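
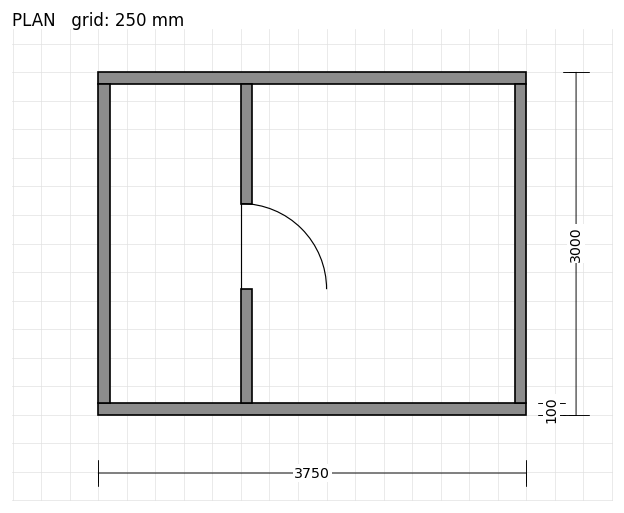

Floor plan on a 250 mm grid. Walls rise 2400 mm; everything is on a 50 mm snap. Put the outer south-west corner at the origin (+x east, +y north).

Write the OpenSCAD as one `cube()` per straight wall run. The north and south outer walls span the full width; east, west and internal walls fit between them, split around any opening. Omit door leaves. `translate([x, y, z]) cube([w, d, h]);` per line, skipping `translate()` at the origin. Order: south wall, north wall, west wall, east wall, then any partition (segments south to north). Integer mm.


cube([3750, 100, 2400]);
translate([0, 2900, 0]) cube([3750, 100, 2400]);
translate([0, 100, 0]) cube([100, 2800, 2400]);
translate([3650, 100, 0]) cube([100, 2800, 2400]);
translate([1250, 100, 0]) cube([100, 1000, 2400]);
translate([1250, 1850, 0]) cube([100, 1050, 2400]);


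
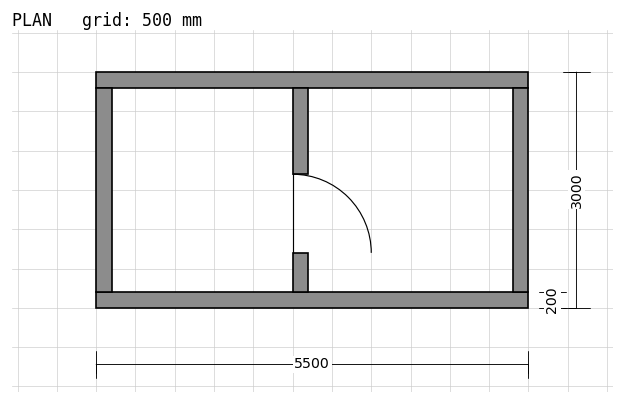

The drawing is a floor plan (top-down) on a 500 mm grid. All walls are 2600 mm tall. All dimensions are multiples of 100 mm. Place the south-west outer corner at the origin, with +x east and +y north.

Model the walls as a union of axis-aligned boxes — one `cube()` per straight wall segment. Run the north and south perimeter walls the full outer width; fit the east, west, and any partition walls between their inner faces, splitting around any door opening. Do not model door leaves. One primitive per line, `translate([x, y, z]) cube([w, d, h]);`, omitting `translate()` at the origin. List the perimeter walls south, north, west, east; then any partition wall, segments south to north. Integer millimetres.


cube([5500, 200, 2600]);
translate([0, 2800, 0]) cube([5500, 200, 2600]);
translate([0, 200, 0]) cube([200, 2600, 2600]);
translate([5300, 200, 0]) cube([200, 2600, 2600]);
translate([2500, 200, 0]) cube([200, 500, 2600]);
translate([2500, 1700, 0]) cube([200, 1100, 2600]);


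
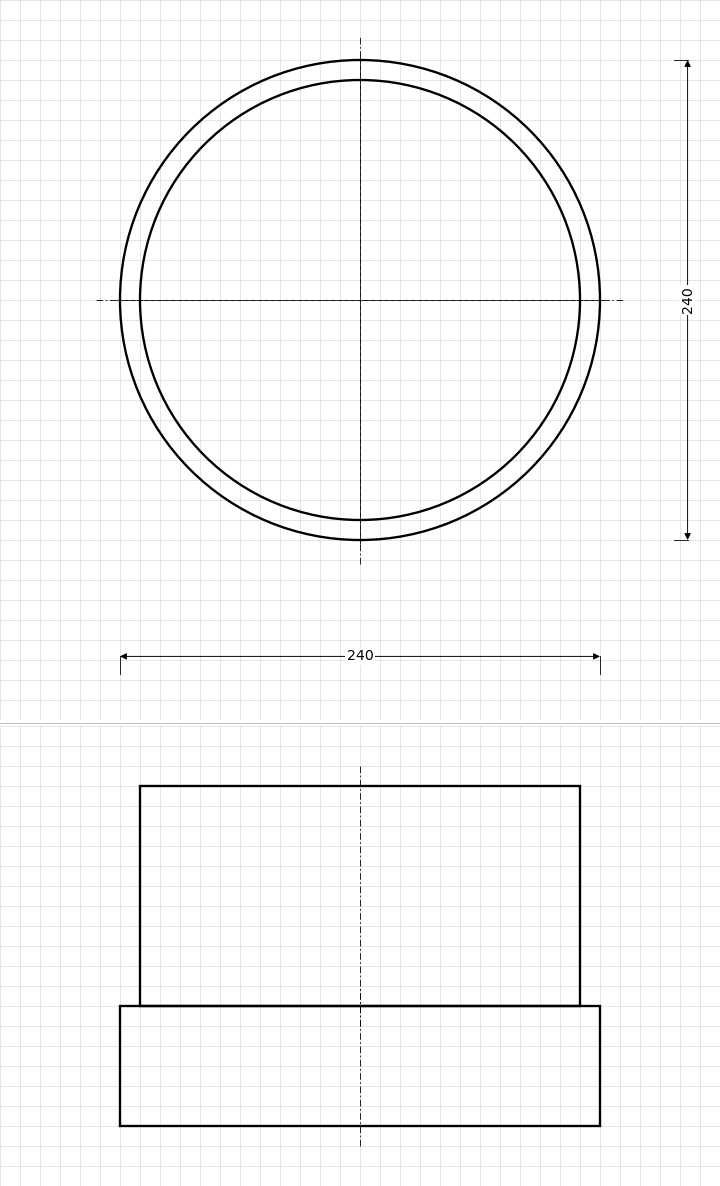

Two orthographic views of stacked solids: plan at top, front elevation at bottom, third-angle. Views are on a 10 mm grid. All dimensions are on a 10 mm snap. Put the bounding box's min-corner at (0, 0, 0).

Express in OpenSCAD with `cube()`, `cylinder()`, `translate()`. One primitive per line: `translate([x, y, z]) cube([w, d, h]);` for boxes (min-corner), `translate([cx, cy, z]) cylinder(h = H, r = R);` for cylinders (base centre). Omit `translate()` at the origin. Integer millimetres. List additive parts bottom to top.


translate([120, 120, 0]) cylinder(h = 60, r = 120);
translate([120, 120, 60]) cylinder(h = 110, r = 110);


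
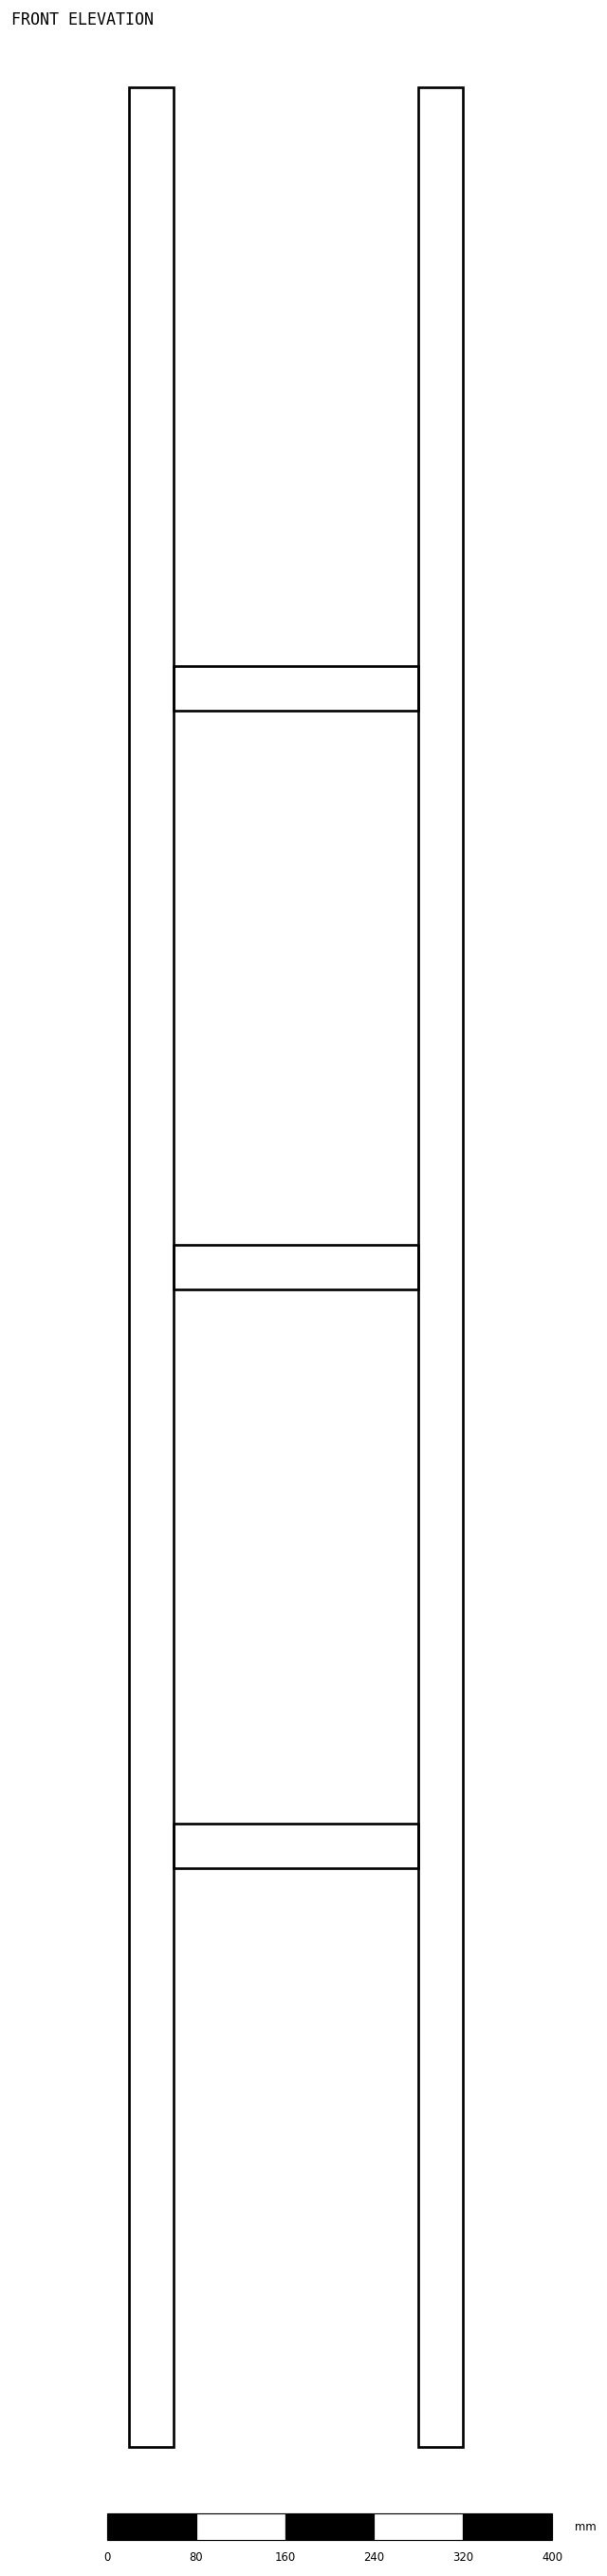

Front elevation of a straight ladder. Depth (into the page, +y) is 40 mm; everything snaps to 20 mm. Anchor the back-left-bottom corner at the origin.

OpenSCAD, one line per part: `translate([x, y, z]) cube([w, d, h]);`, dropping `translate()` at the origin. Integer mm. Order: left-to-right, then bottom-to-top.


cube([40, 40, 2120]);
translate([40, 0, 520]) cube([220, 40, 40]);
translate([40, 0, 1040]) cube([220, 40, 40]);
translate([40, 0, 1560]) cube([220, 40, 40]);
translate([260, 0, 0]) cube([40, 40, 2120]);


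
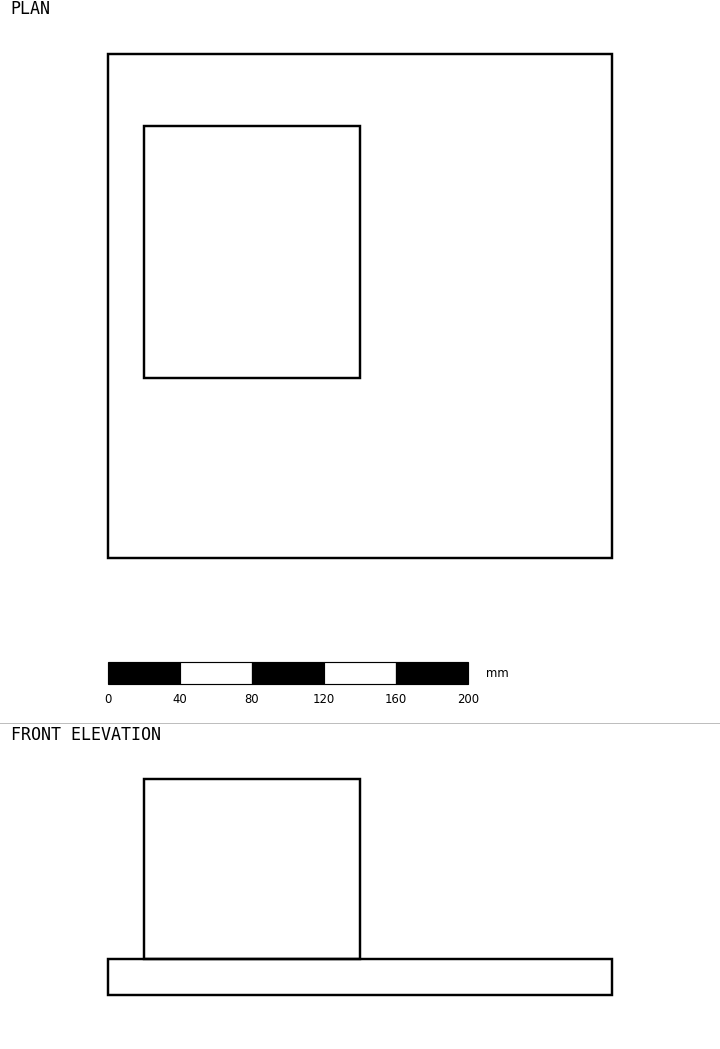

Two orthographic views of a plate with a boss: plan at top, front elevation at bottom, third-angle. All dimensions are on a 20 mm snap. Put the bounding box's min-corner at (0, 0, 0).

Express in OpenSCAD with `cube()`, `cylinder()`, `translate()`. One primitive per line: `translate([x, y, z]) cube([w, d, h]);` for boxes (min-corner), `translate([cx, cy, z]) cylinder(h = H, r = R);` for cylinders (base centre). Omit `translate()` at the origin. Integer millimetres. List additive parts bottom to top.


cube([280, 280, 20]);
translate([20, 100, 20]) cube([120, 140, 100]);


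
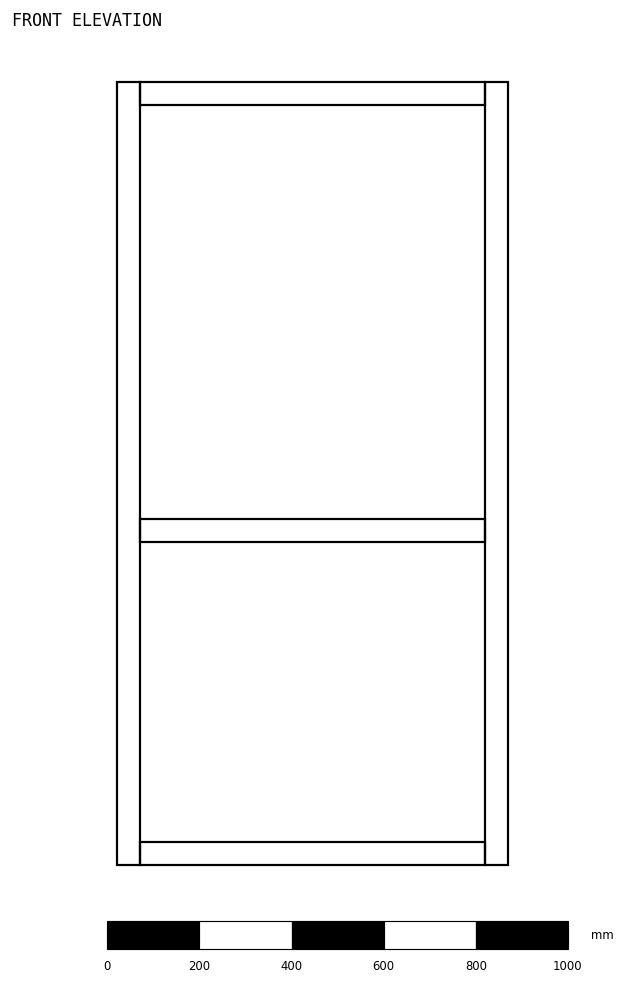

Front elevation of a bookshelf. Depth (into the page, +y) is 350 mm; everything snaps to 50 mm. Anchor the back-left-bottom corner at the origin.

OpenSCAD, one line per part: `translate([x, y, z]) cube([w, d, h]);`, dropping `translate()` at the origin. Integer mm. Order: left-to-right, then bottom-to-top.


cube([50, 350, 1700]);
translate([50, 0, 0]) cube([750, 350, 50]);
translate([50, 0, 700]) cube([750, 350, 50]);
translate([50, 0, 1650]) cube([750, 350, 50]);
translate([800, 0, 0]) cube([50, 350, 1700]);


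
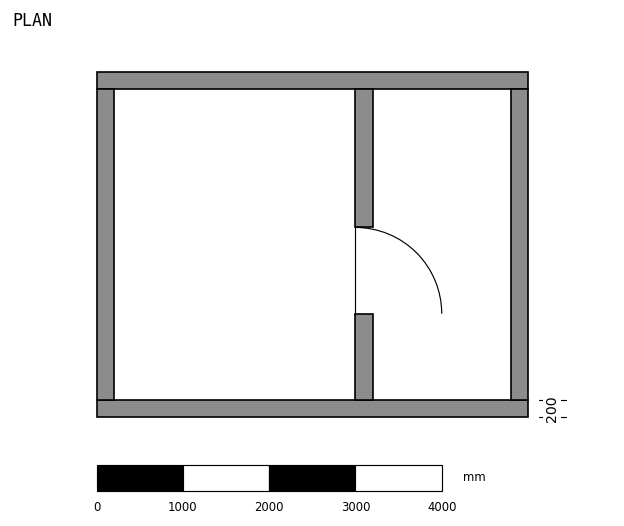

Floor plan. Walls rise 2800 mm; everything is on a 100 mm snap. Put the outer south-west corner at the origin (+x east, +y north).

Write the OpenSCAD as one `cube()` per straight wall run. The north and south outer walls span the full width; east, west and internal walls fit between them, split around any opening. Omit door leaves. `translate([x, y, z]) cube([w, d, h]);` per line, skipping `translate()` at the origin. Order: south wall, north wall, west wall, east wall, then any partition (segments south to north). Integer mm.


cube([5000, 200, 2800]);
translate([0, 3800, 0]) cube([5000, 200, 2800]);
translate([0, 200, 0]) cube([200, 3600, 2800]);
translate([4800, 200, 0]) cube([200, 3600, 2800]);
translate([3000, 200, 0]) cube([200, 1000, 2800]);
translate([3000, 2200, 0]) cube([200, 1600, 2800]);


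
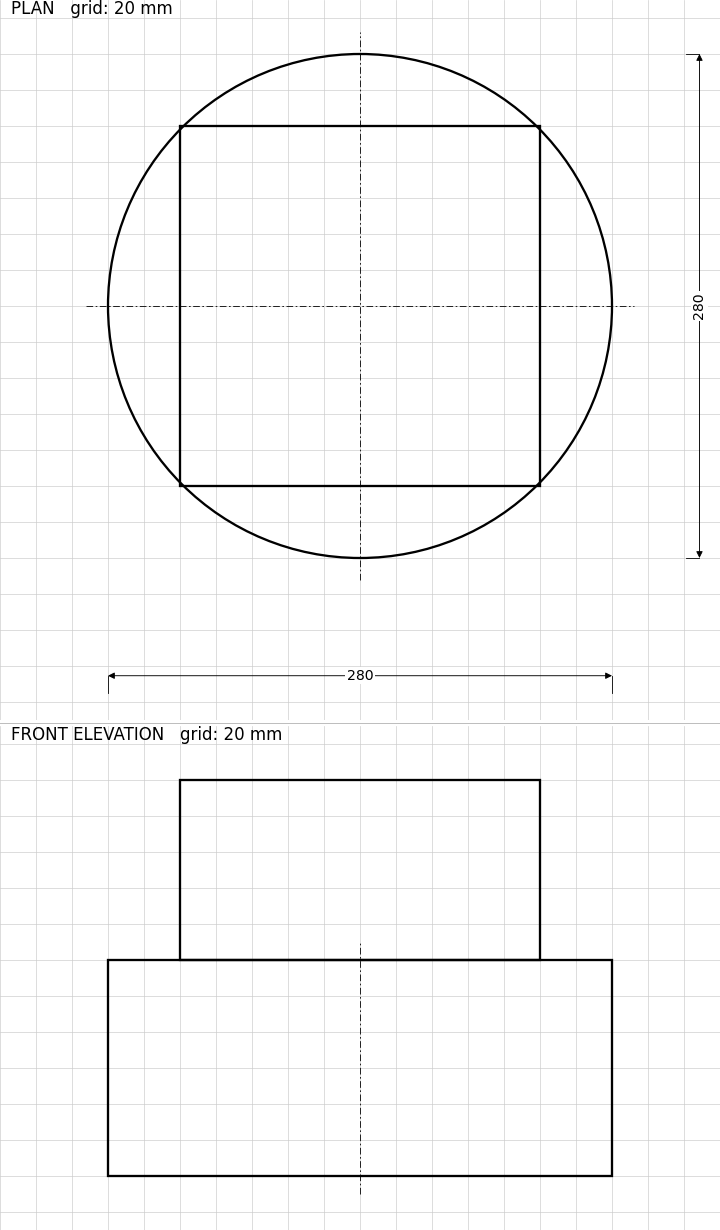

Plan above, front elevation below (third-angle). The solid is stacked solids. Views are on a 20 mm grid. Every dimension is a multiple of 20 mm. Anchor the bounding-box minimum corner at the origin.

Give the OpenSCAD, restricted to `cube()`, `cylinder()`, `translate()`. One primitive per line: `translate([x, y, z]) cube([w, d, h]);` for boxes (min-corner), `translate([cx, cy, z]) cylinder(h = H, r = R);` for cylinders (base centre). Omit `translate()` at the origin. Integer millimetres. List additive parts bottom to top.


translate([140, 140, 0]) cylinder(h = 120, r = 140);
translate([40, 40, 120]) cube([200, 200, 100]);


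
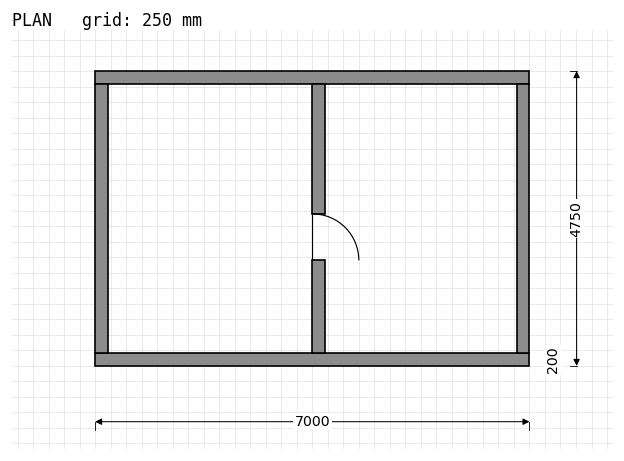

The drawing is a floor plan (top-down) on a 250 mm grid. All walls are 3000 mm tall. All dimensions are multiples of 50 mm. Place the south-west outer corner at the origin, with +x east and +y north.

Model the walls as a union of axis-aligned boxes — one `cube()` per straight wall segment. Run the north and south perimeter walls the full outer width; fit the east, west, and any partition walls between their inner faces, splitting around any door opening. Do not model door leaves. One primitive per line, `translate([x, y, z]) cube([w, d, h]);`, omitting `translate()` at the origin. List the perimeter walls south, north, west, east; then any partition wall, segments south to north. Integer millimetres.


cube([7000, 200, 3000]);
translate([0, 4550, 0]) cube([7000, 200, 3000]);
translate([0, 200, 0]) cube([200, 4350, 3000]);
translate([6800, 200, 0]) cube([200, 4350, 3000]);
translate([3500, 200, 0]) cube([200, 1500, 3000]);
translate([3500, 2450, 0]) cube([200, 2100, 3000]);


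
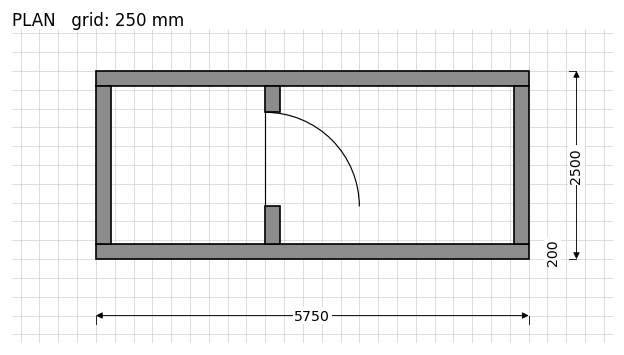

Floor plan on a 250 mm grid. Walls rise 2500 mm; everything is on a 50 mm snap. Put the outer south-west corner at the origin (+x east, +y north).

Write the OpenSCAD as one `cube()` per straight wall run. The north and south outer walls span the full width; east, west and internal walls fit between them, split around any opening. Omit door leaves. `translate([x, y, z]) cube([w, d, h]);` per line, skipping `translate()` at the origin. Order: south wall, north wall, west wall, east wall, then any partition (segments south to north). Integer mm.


cube([5750, 200, 2500]);
translate([0, 2300, 0]) cube([5750, 200, 2500]);
translate([0, 200, 0]) cube([200, 2100, 2500]);
translate([5550, 200, 0]) cube([200, 2100, 2500]);
translate([2250, 200, 0]) cube([200, 500, 2500]);
translate([2250, 1950, 0]) cube([200, 350, 2500]);


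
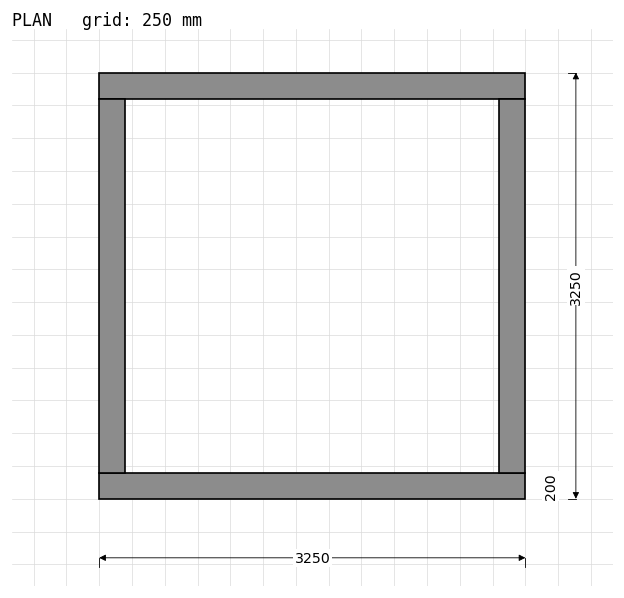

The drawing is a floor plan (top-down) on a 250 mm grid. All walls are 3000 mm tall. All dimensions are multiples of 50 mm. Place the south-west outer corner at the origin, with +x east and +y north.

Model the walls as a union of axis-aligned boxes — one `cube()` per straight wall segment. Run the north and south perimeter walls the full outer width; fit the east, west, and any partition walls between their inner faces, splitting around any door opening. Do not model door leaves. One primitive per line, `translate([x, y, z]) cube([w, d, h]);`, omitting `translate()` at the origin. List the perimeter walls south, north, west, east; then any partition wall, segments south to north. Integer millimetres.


cube([3250, 200, 3000]);
translate([0, 3050, 0]) cube([3250, 200, 3000]);
translate([0, 200, 0]) cube([200, 2850, 3000]);
translate([3050, 200, 0]) cube([200, 2850, 3000]);


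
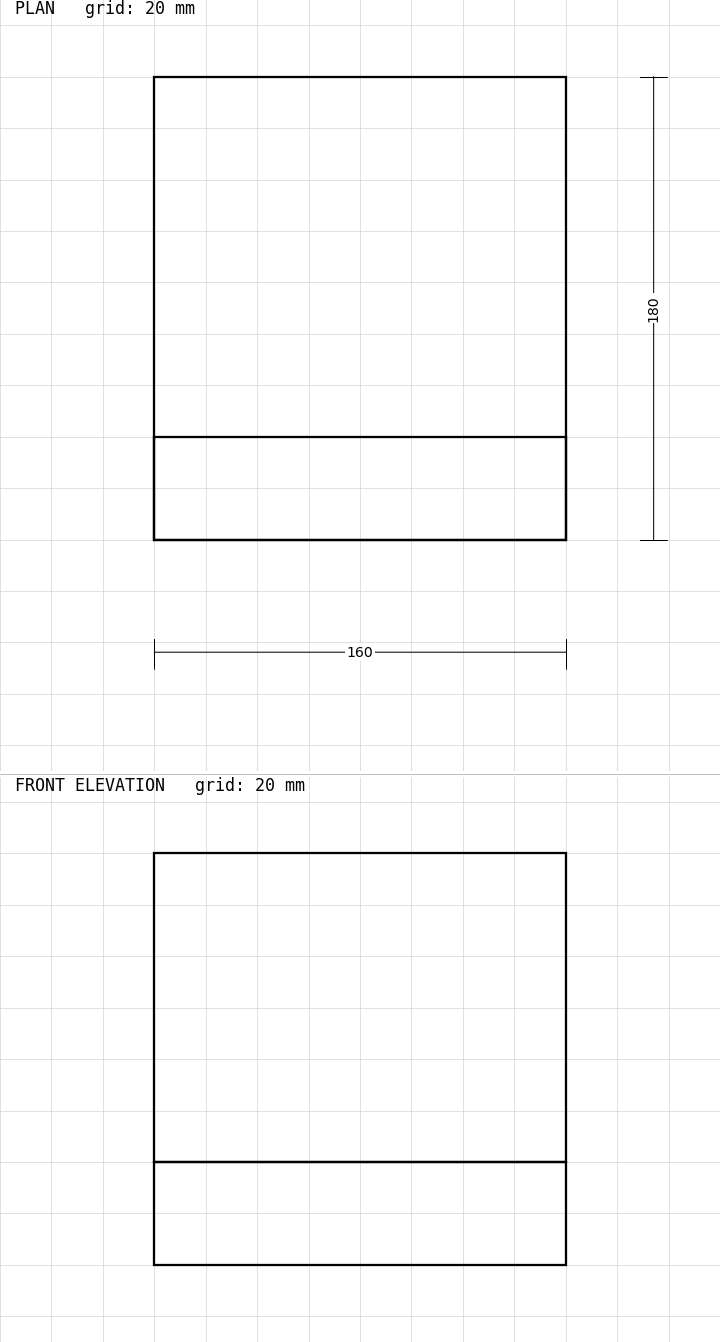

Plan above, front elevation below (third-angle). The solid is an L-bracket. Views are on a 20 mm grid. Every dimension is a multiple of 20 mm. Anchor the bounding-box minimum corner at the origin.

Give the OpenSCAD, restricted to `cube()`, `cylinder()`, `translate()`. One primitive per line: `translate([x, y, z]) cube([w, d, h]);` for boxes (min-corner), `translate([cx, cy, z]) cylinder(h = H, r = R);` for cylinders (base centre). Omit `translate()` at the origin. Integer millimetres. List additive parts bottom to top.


cube([160, 180, 40]);
translate([0, 0, 40]) cube([160, 40, 120]);


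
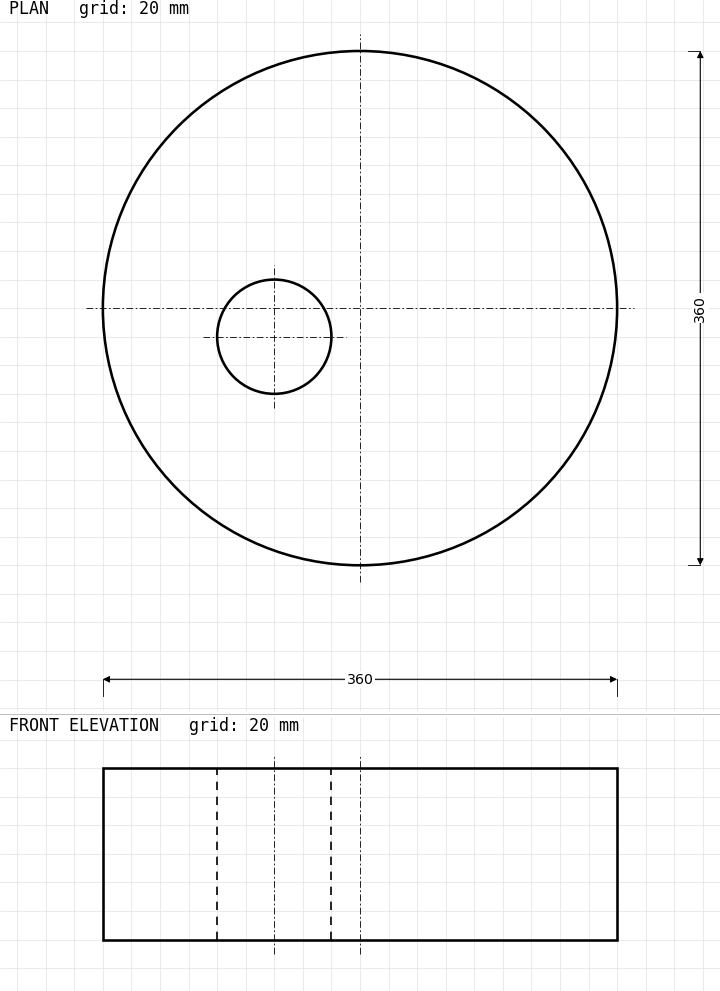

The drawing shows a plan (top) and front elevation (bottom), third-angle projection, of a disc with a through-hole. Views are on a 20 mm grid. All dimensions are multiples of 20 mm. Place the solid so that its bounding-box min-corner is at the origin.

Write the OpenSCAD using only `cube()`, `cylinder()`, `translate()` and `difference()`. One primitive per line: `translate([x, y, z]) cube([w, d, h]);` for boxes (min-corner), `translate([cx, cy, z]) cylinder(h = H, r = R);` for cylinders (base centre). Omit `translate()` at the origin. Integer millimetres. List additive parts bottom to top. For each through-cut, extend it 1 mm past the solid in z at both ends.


difference() {
  translate([180, 180, 0]) cylinder(h = 120, r = 180);
  translate([120, 160, -1]) cylinder(h = 122, r = 40);
}


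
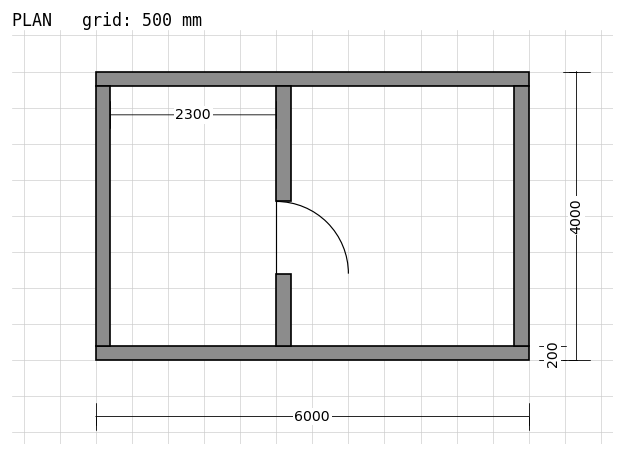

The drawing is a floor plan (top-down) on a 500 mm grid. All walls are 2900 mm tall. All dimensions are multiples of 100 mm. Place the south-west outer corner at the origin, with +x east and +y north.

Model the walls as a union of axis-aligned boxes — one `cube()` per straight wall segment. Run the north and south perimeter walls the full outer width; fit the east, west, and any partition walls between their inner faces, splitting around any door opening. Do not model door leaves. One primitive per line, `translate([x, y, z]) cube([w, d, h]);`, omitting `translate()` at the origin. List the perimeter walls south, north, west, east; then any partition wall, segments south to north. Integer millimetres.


cube([6000, 200, 2900]);
translate([0, 3800, 0]) cube([6000, 200, 2900]);
translate([0, 200, 0]) cube([200, 3600, 2900]);
translate([5800, 200, 0]) cube([200, 3600, 2900]);
translate([2500, 200, 0]) cube([200, 1000, 2900]);
translate([2500, 2200, 0]) cube([200, 1600, 2900]);


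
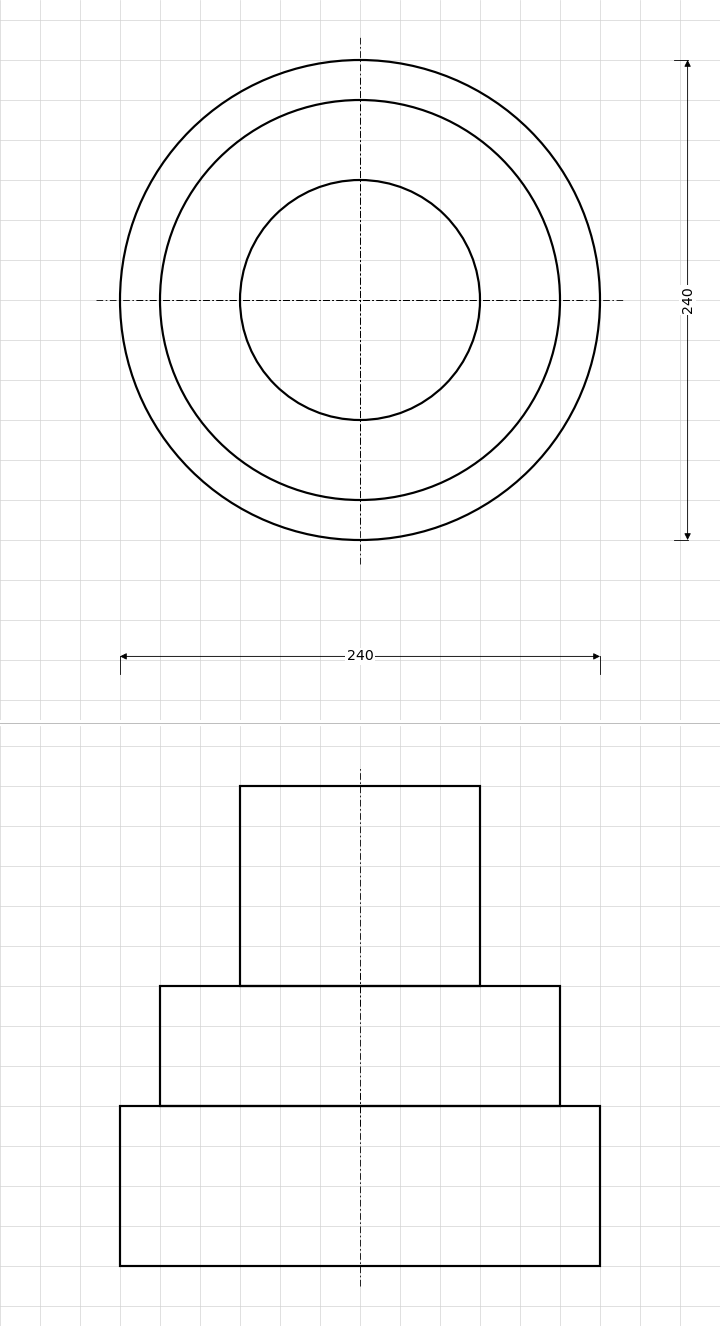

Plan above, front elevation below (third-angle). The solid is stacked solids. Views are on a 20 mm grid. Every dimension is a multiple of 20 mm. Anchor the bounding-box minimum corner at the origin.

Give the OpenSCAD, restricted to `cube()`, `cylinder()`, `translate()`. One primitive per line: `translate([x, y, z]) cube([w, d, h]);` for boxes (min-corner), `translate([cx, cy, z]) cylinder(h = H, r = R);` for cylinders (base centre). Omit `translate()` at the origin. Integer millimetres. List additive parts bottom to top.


translate([120, 120, 0]) cylinder(h = 80, r = 120);
translate([120, 120, 80]) cylinder(h = 60, r = 100);
translate([120, 120, 140]) cylinder(h = 100, r = 60);


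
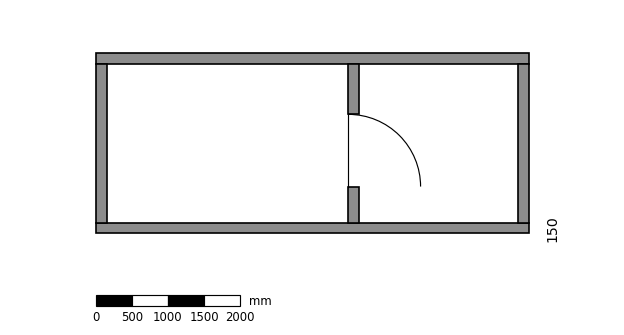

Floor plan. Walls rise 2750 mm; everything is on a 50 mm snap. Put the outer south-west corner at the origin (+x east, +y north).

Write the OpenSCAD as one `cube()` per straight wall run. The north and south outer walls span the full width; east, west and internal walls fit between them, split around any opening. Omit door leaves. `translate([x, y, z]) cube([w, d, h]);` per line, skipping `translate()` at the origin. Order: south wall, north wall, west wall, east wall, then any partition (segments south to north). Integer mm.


cube([6000, 150, 2750]);
translate([0, 2350, 0]) cube([6000, 150, 2750]);
translate([0, 150, 0]) cube([150, 2200, 2750]);
translate([5850, 150, 0]) cube([150, 2200, 2750]);
translate([3500, 150, 0]) cube([150, 500, 2750]);
translate([3500, 1650, 0]) cube([150, 700, 2750]);


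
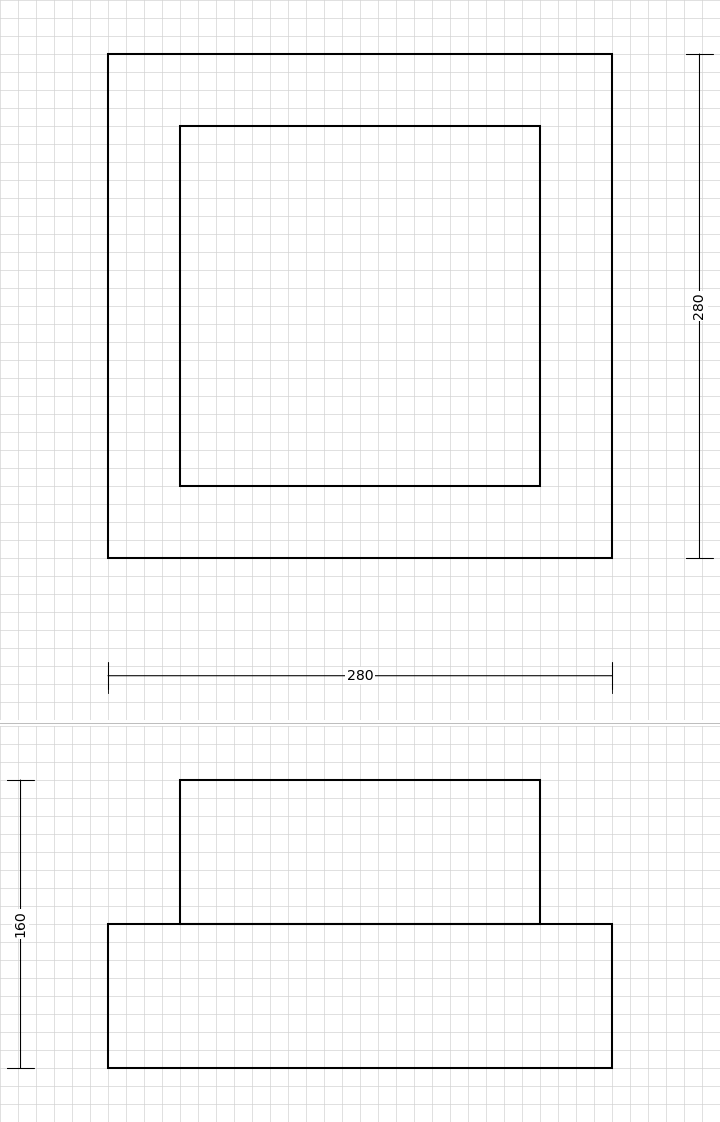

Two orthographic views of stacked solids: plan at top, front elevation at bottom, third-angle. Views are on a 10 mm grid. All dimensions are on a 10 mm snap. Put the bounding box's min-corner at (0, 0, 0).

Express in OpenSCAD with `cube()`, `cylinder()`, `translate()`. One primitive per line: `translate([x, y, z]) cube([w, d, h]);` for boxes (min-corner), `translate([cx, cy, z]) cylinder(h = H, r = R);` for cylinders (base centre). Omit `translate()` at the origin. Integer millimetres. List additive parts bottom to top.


cube([280, 280, 80]);
translate([40, 40, 80]) cube([200, 200, 80]);


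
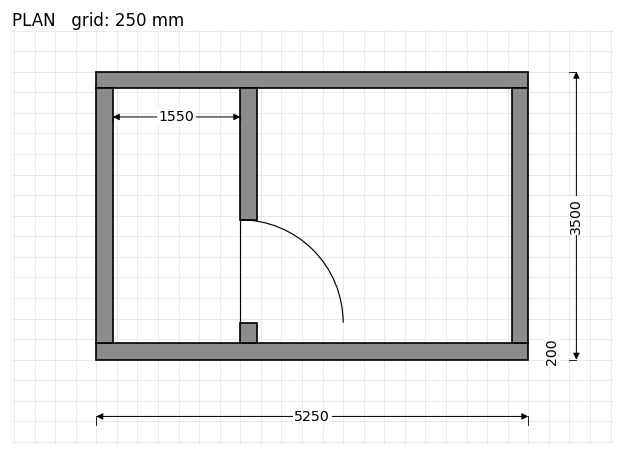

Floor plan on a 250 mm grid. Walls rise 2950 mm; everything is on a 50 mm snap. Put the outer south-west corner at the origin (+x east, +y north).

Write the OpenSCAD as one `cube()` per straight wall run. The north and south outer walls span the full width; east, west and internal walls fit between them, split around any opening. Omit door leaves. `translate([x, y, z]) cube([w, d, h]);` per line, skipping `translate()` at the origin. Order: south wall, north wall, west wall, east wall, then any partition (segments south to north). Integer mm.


cube([5250, 200, 2950]);
translate([0, 3300, 0]) cube([5250, 200, 2950]);
translate([0, 200, 0]) cube([200, 3100, 2950]);
translate([5050, 200, 0]) cube([200, 3100, 2950]);
translate([1750, 200, 0]) cube([200, 250, 2950]);
translate([1750, 1700, 0]) cube([200, 1600, 2950]);


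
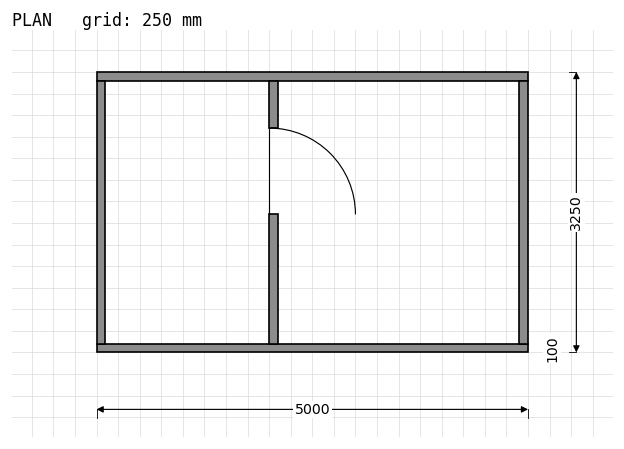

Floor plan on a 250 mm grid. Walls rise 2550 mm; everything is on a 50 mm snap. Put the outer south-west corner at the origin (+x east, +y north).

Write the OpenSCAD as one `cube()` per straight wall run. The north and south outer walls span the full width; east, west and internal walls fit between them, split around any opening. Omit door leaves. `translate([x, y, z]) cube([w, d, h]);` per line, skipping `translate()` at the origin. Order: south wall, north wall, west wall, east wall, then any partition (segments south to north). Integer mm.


cube([5000, 100, 2550]);
translate([0, 3150, 0]) cube([5000, 100, 2550]);
translate([0, 100, 0]) cube([100, 3050, 2550]);
translate([4900, 100, 0]) cube([100, 3050, 2550]);
translate([2000, 100, 0]) cube([100, 1500, 2550]);
translate([2000, 2600, 0]) cube([100, 550, 2550]);


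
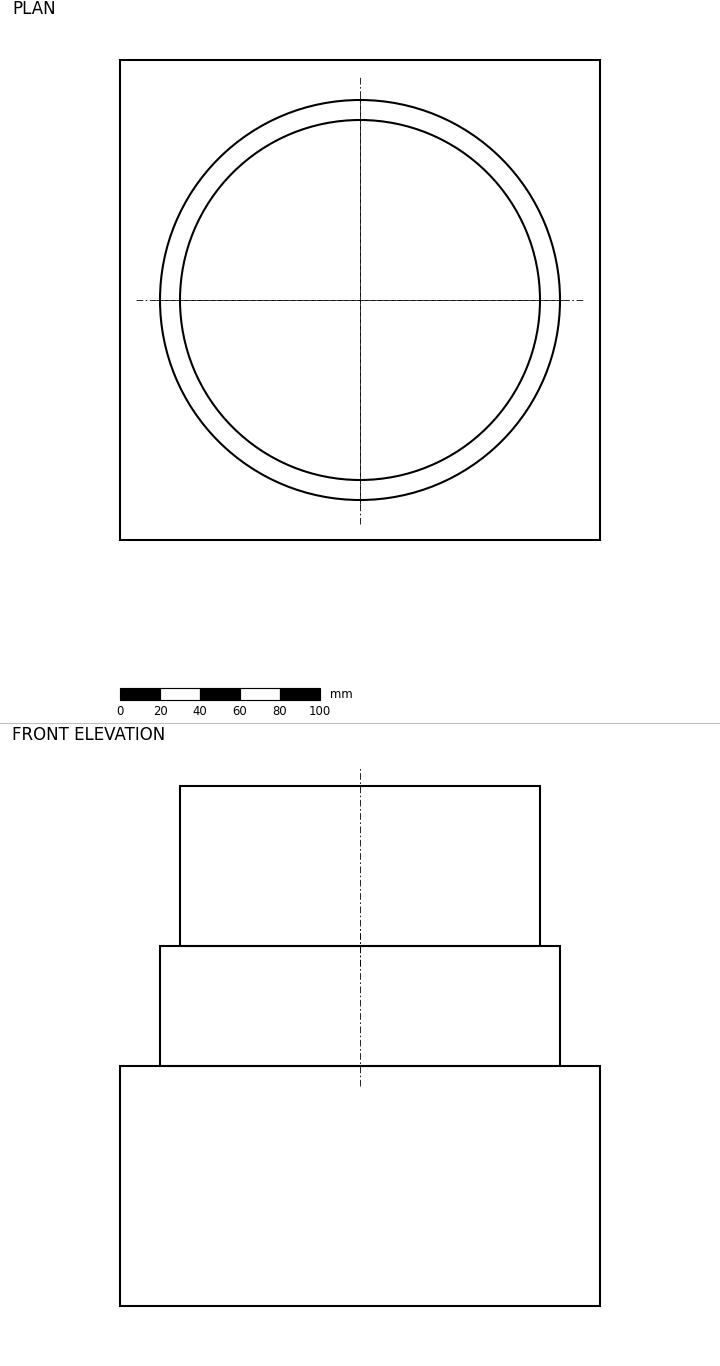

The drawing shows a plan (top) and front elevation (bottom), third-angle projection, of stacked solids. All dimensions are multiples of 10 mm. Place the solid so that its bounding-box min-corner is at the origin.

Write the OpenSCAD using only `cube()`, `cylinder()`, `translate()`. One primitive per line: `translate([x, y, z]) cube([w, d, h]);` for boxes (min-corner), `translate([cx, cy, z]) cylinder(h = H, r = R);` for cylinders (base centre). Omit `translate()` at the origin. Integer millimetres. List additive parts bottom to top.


cube([240, 240, 120]);
translate([120, 120, 120]) cylinder(h = 60, r = 100);
translate([120, 120, 180]) cylinder(h = 80, r = 90);


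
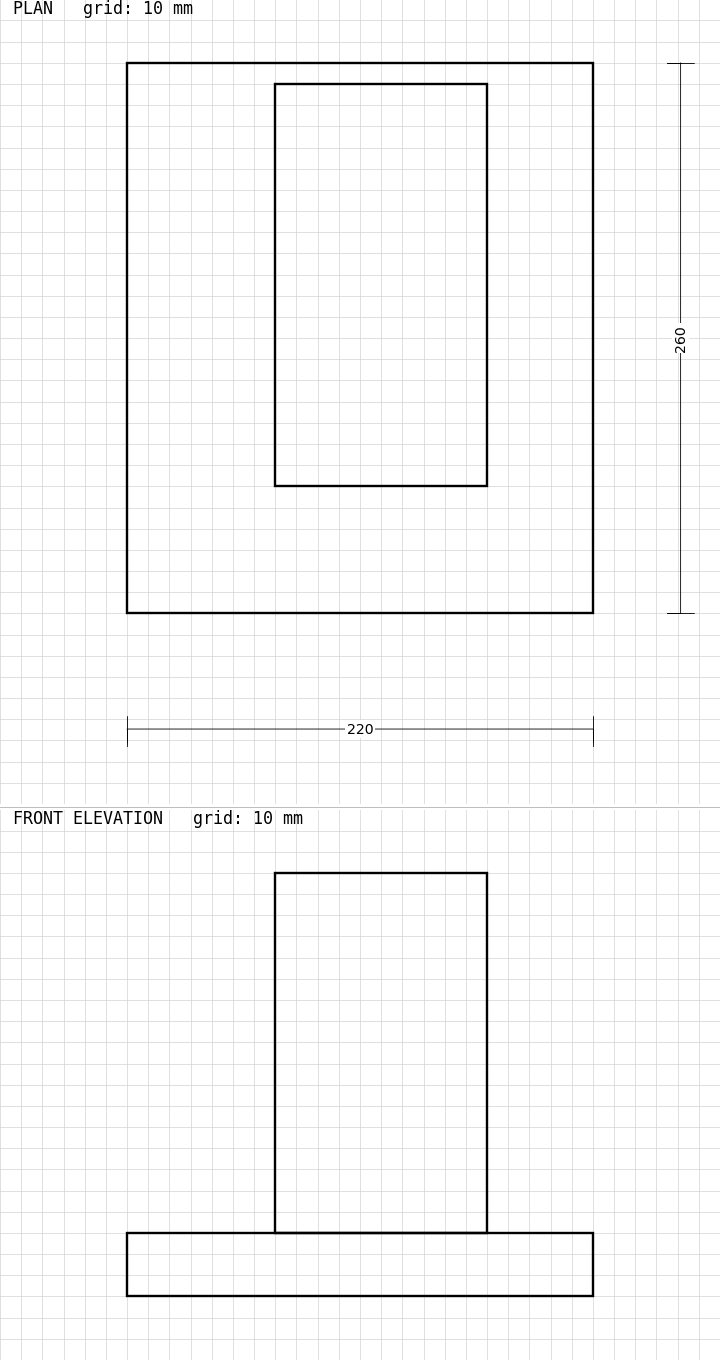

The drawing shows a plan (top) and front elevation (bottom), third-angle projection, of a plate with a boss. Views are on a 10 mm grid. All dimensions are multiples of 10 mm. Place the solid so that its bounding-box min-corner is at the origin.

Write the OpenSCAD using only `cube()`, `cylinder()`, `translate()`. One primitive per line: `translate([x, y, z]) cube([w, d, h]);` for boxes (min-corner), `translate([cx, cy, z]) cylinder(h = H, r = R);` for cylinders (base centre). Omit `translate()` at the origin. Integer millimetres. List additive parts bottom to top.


cube([220, 260, 30]);
translate([70, 60, 30]) cube([100, 190, 170]);


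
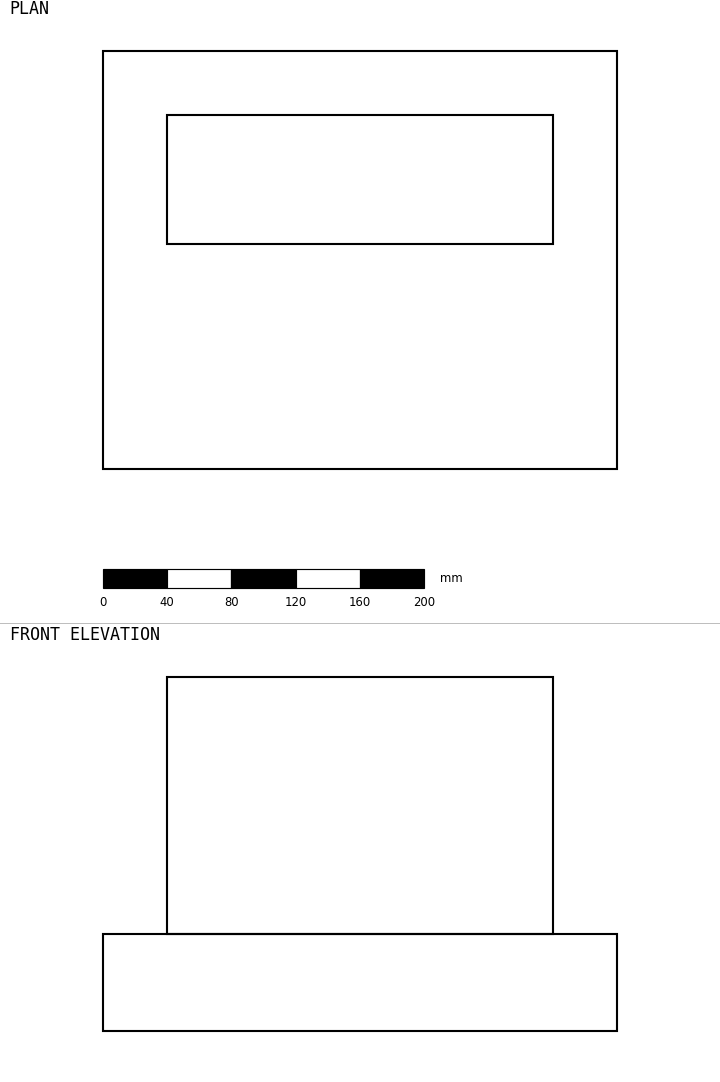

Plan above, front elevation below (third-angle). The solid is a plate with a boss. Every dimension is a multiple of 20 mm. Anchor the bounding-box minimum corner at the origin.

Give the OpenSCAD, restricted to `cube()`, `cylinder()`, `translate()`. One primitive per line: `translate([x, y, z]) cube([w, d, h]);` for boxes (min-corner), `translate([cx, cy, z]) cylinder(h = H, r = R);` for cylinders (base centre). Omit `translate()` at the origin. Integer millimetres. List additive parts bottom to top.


cube([320, 260, 60]);
translate([40, 140, 60]) cube([240, 80, 160]);


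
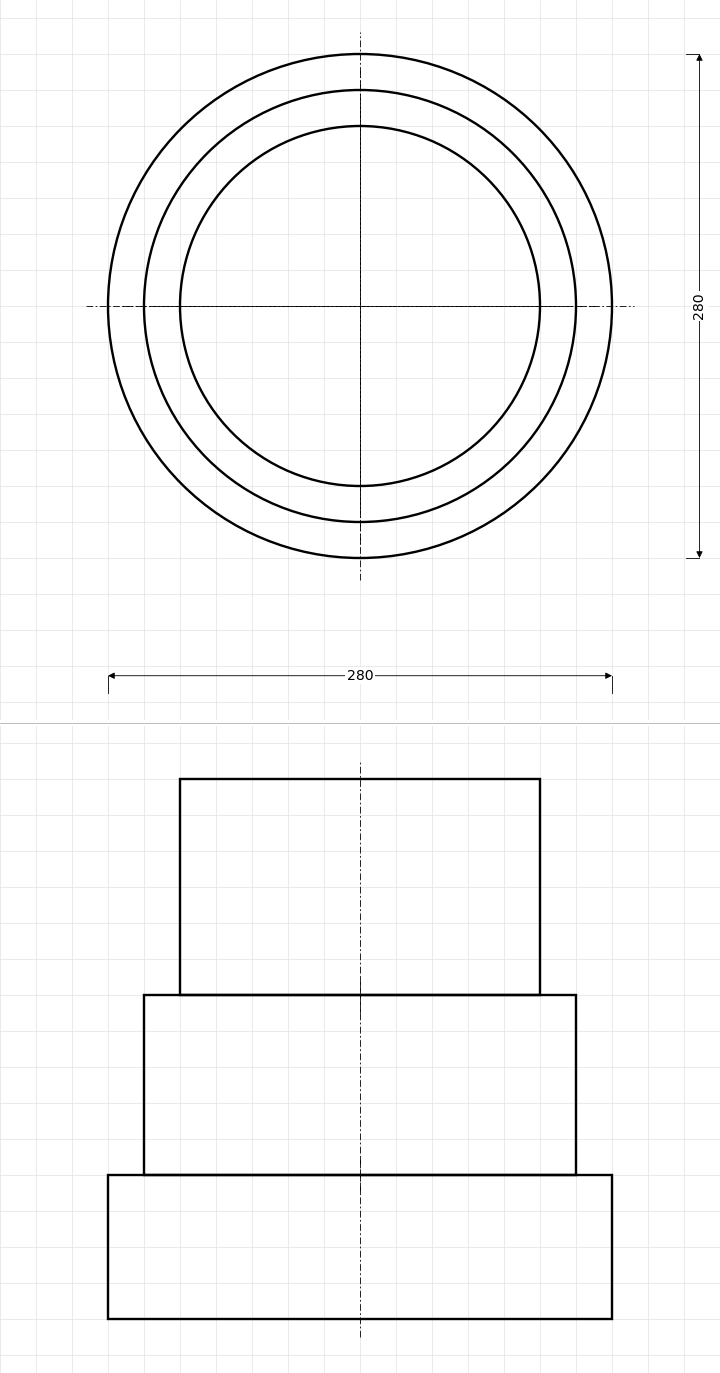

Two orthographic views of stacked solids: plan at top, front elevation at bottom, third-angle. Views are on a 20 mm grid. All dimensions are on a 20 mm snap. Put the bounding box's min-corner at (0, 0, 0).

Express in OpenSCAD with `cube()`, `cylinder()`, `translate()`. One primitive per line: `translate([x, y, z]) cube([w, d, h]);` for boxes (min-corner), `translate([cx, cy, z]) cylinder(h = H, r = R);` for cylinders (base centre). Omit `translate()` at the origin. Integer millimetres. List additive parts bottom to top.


translate([140, 140, 0]) cylinder(h = 80, r = 140);
translate([140, 140, 80]) cylinder(h = 100, r = 120);
translate([140, 140, 180]) cylinder(h = 120, r = 100);


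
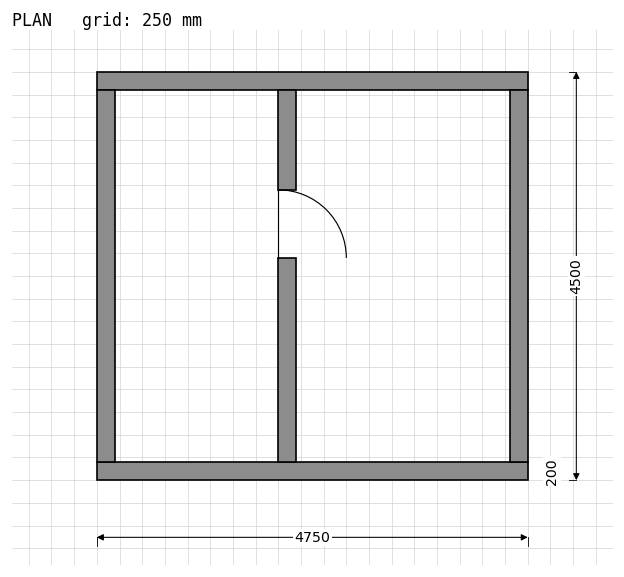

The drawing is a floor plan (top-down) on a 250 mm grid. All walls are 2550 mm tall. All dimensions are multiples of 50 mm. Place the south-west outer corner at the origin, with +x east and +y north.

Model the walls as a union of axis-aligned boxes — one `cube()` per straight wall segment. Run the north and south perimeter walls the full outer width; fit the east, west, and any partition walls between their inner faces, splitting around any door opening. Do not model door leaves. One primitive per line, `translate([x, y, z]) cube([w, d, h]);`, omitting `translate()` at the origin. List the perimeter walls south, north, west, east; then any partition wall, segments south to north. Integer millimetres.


cube([4750, 200, 2550]);
translate([0, 4300, 0]) cube([4750, 200, 2550]);
translate([0, 200, 0]) cube([200, 4100, 2550]);
translate([4550, 200, 0]) cube([200, 4100, 2550]);
translate([2000, 200, 0]) cube([200, 2250, 2550]);
translate([2000, 3200, 0]) cube([200, 1100, 2550]);


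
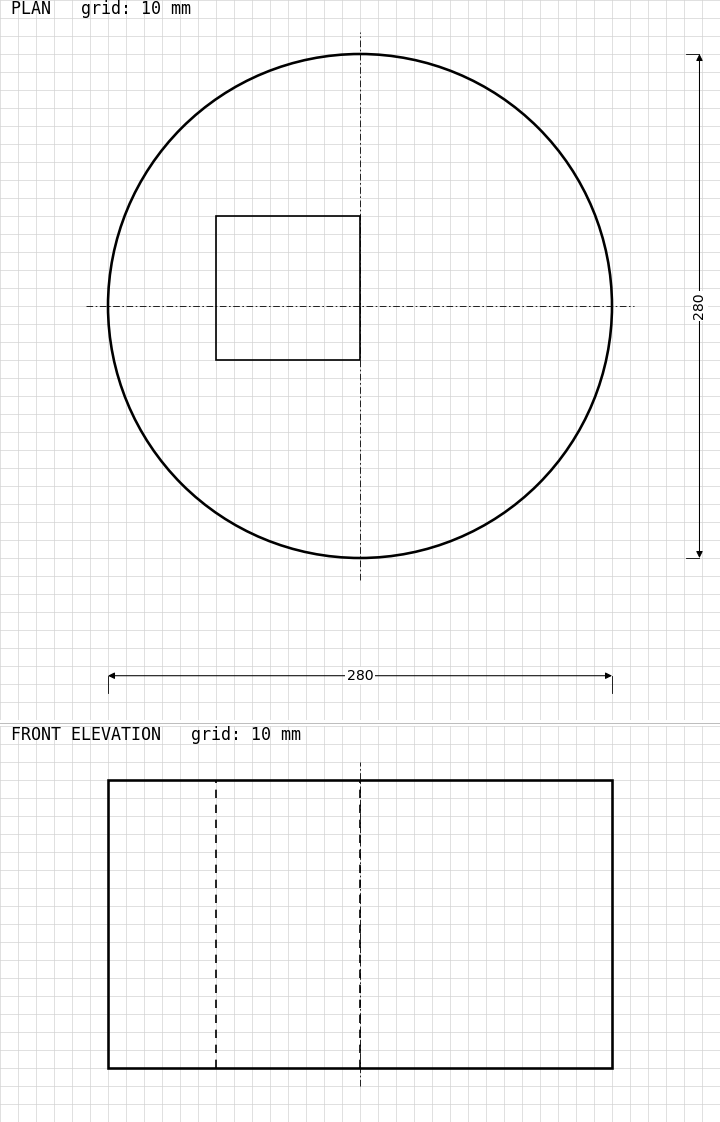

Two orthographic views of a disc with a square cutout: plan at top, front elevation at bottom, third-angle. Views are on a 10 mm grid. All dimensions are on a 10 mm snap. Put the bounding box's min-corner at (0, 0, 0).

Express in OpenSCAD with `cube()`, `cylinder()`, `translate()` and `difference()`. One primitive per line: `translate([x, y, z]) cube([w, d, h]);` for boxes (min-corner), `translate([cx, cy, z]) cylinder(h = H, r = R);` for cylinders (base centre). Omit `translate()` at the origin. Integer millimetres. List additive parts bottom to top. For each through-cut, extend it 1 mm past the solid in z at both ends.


difference() {
  translate([140, 140, 0]) cylinder(h = 160, r = 140);
  translate([60, 110, -1]) cube([80, 80, 162]);
}


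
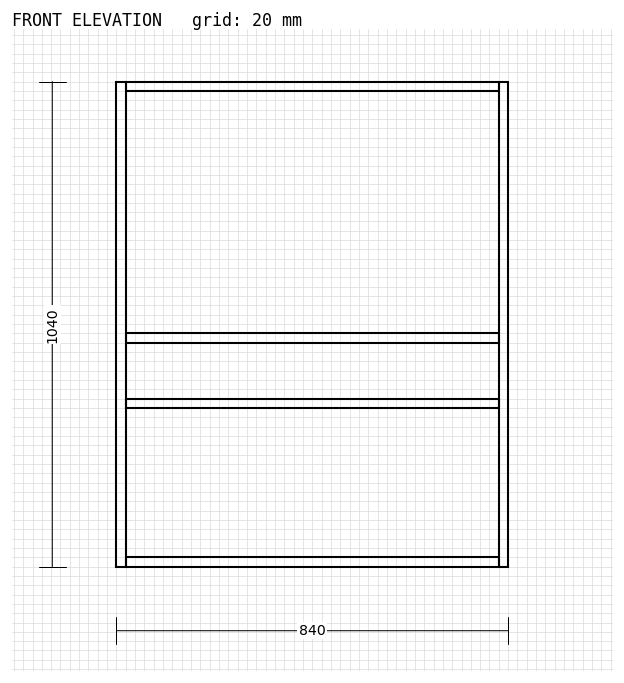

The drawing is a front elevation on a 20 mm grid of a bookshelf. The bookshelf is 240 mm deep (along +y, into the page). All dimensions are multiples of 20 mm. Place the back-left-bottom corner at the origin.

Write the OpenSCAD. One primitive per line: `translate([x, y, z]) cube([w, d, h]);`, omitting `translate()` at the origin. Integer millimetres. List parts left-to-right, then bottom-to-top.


cube([20, 240, 1040]);
translate([20, 0, 0]) cube([800, 240, 20]);
translate([20, 0, 340]) cube([800, 240, 20]);
translate([20, 0, 480]) cube([800, 240, 20]);
translate([20, 0, 1020]) cube([800, 240, 20]);
translate([820, 0, 0]) cube([20, 240, 1040]);


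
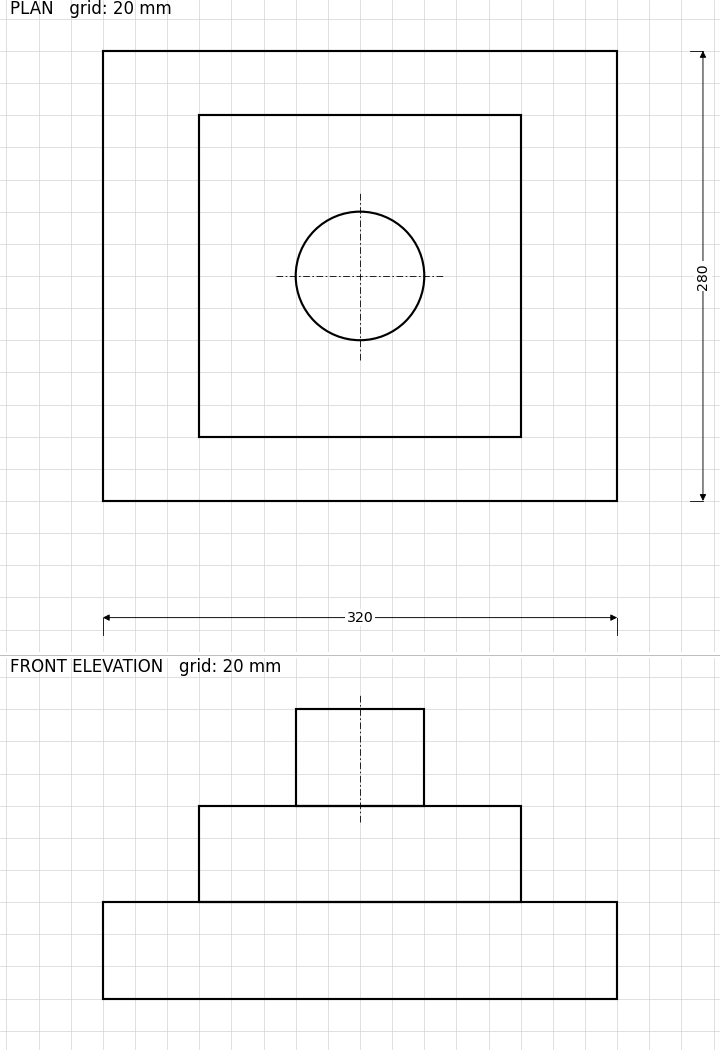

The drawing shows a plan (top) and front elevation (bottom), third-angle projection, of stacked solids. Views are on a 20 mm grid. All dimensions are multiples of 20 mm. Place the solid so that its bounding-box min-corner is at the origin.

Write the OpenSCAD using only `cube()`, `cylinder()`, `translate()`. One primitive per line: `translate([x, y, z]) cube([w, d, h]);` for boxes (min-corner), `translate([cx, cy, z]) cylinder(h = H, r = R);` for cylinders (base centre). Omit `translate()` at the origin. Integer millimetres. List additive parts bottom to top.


cube([320, 280, 60]);
translate([60, 40, 60]) cube([200, 200, 60]);
translate([160, 140, 120]) cylinder(h = 60, r = 40);


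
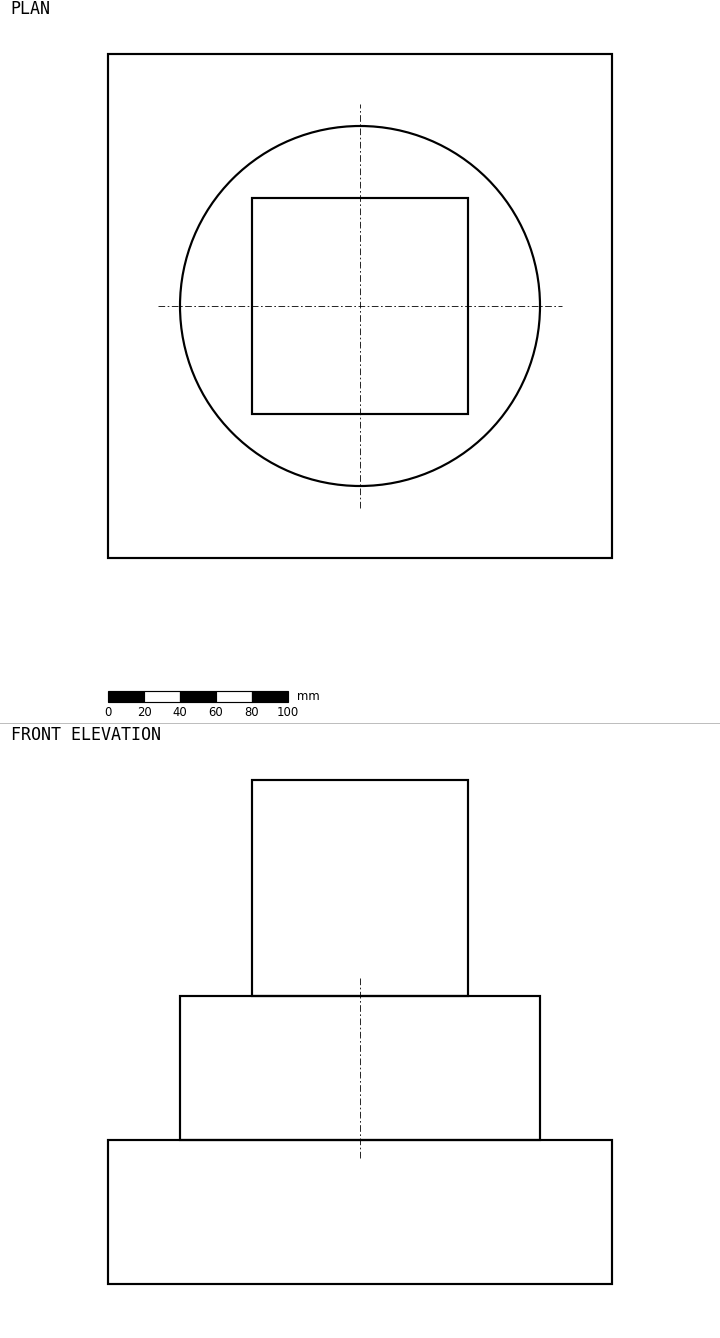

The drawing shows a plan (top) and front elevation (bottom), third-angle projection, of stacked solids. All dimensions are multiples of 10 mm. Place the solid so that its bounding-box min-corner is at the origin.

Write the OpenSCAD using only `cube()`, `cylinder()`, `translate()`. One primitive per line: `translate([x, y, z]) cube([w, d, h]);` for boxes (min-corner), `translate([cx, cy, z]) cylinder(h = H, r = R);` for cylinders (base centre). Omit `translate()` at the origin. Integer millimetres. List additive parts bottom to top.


cube([280, 280, 80]);
translate([140, 140, 80]) cylinder(h = 80, r = 100);
translate([80, 80, 160]) cube([120, 120, 120]);


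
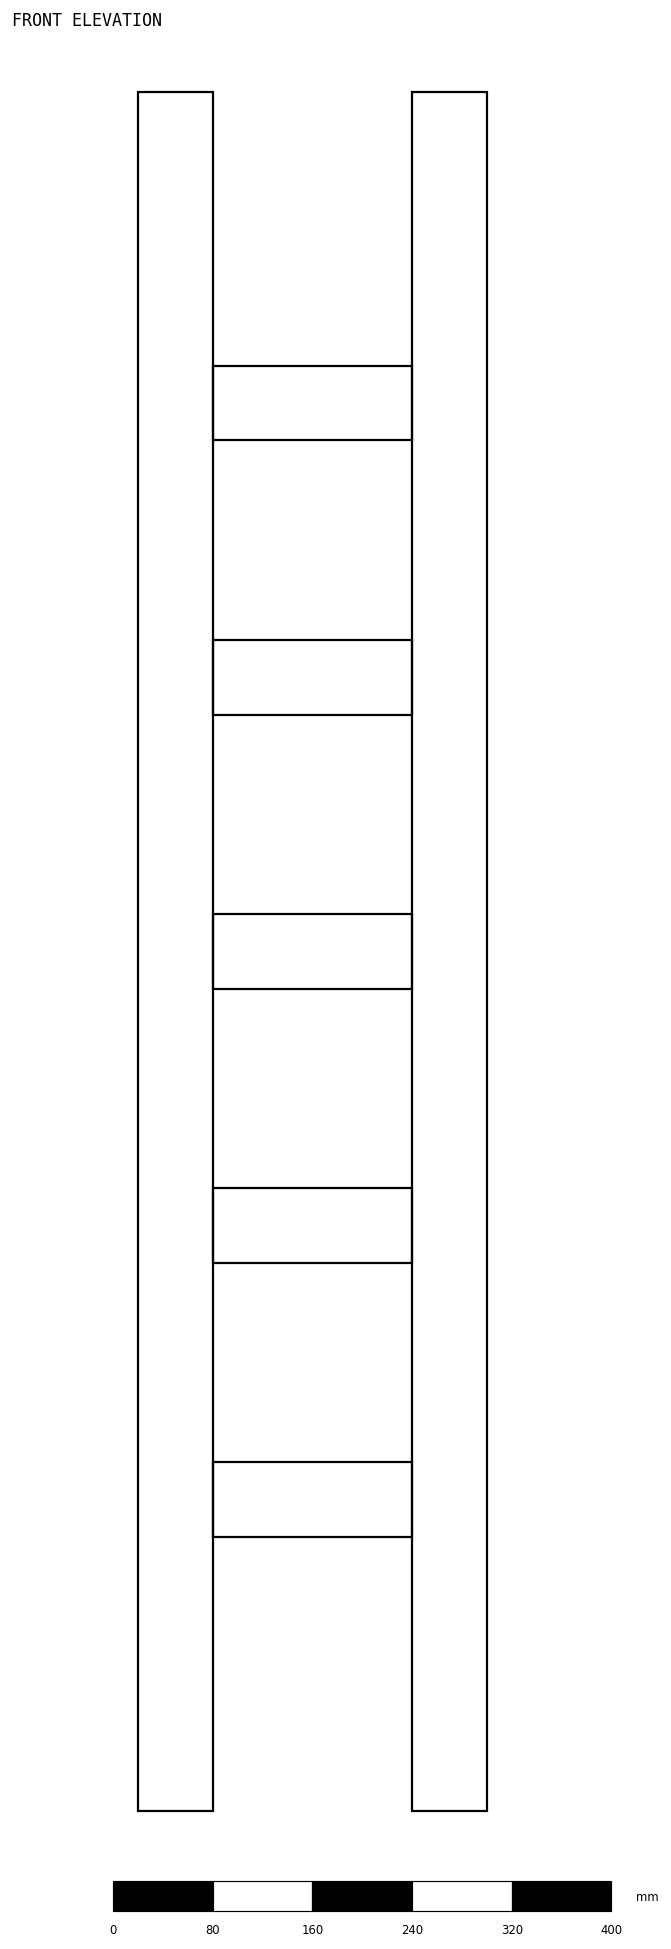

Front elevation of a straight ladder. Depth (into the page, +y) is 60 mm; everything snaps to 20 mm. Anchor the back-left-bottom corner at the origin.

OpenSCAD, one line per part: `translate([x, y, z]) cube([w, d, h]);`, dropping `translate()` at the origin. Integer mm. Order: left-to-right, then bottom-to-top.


cube([60, 60, 1380]);
translate([60, 0, 220]) cube([160, 60, 60]);
translate([60, 0, 440]) cube([160, 60, 60]);
translate([60, 0, 660]) cube([160, 60, 60]);
translate([60, 0, 880]) cube([160, 60, 60]);
translate([60, 0, 1100]) cube([160, 60, 60]);
translate([220, 0, 0]) cube([60, 60, 1380]);


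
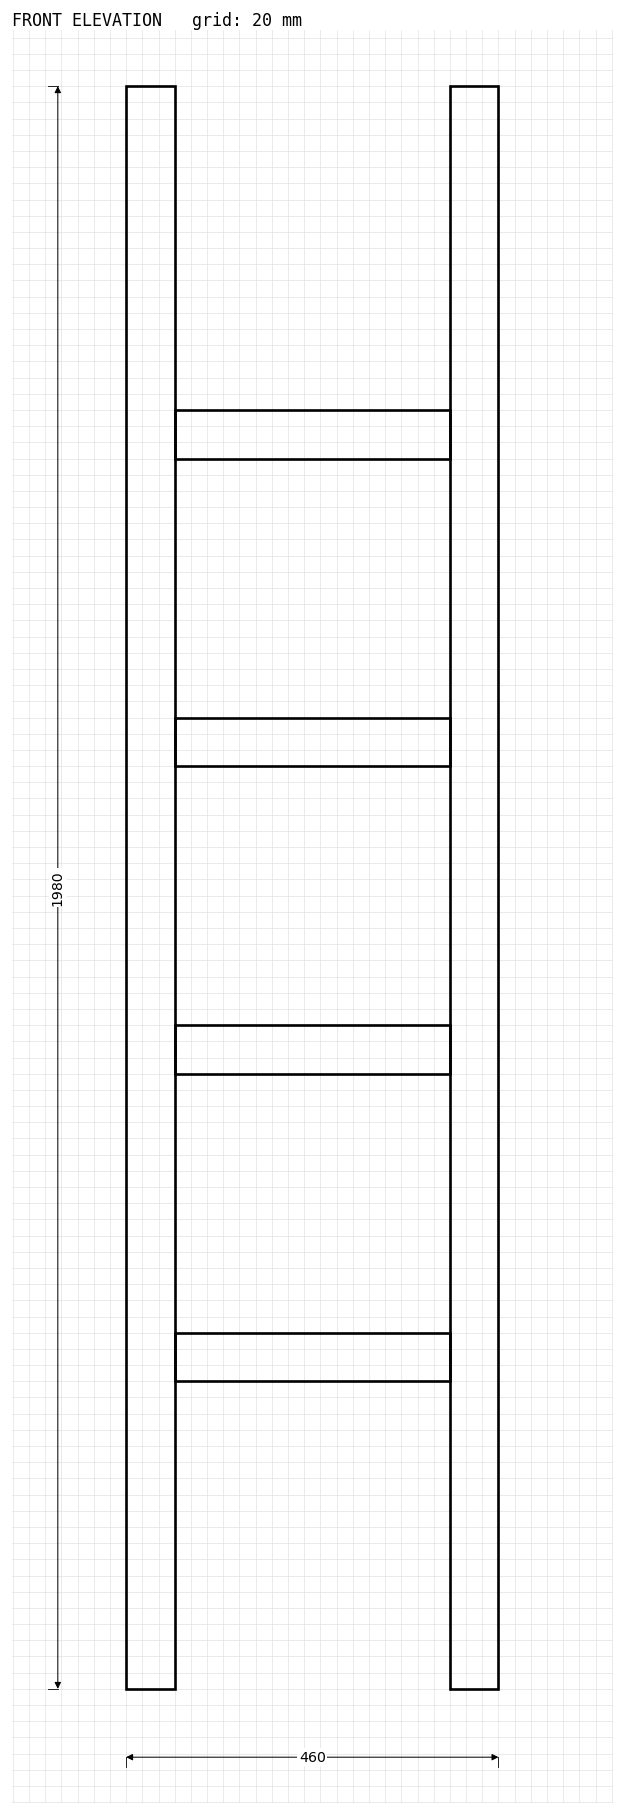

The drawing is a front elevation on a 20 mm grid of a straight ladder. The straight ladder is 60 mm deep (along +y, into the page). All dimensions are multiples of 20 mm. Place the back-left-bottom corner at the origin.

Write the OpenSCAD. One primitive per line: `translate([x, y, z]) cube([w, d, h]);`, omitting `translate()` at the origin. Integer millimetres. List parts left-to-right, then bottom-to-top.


cube([60, 60, 1980]);
translate([60, 0, 380]) cube([340, 60, 60]);
translate([60, 0, 760]) cube([340, 60, 60]);
translate([60, 0, 1140]) cube([340, 60, 60]);
translate([60, 0, 1520]) cube([340, 60, 60]);
translate([400, 0, 0]) cube([60, 60, 1980]);


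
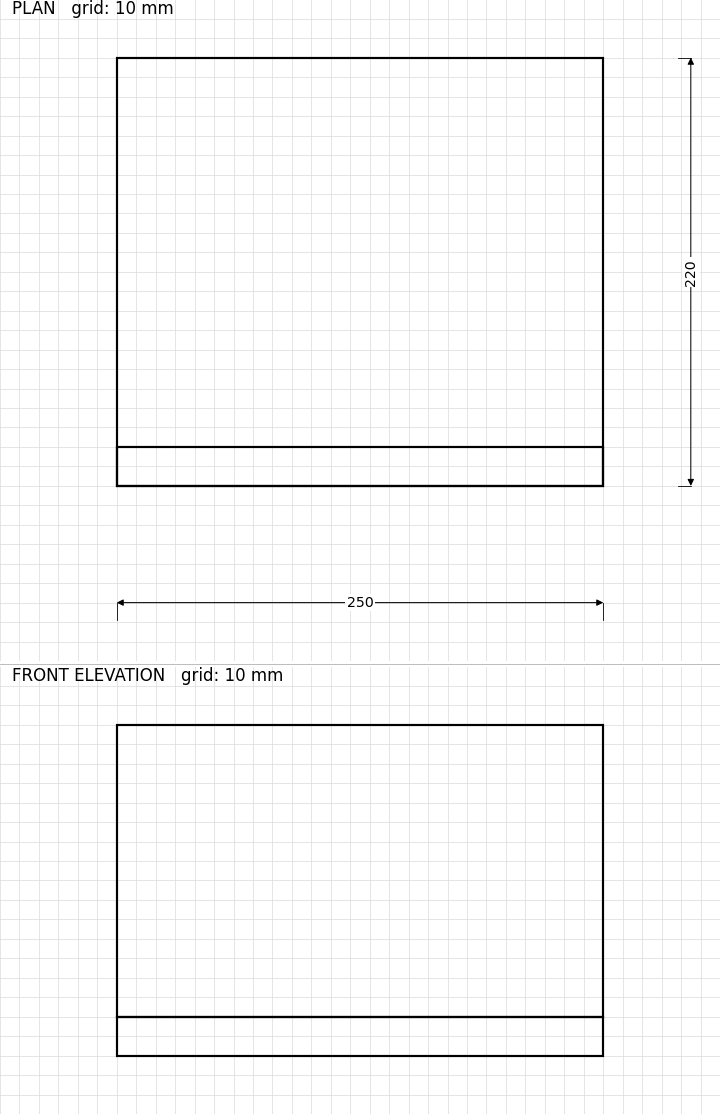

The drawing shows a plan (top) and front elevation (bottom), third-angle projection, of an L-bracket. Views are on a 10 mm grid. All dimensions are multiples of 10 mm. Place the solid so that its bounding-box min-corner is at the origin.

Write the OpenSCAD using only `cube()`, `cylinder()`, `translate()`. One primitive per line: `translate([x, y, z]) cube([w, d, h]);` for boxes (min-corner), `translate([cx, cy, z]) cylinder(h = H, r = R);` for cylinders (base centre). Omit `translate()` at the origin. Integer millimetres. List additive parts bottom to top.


cube([250, 220, 20]);
translate([0, 0, 20]) cube([250, 20, 150]);


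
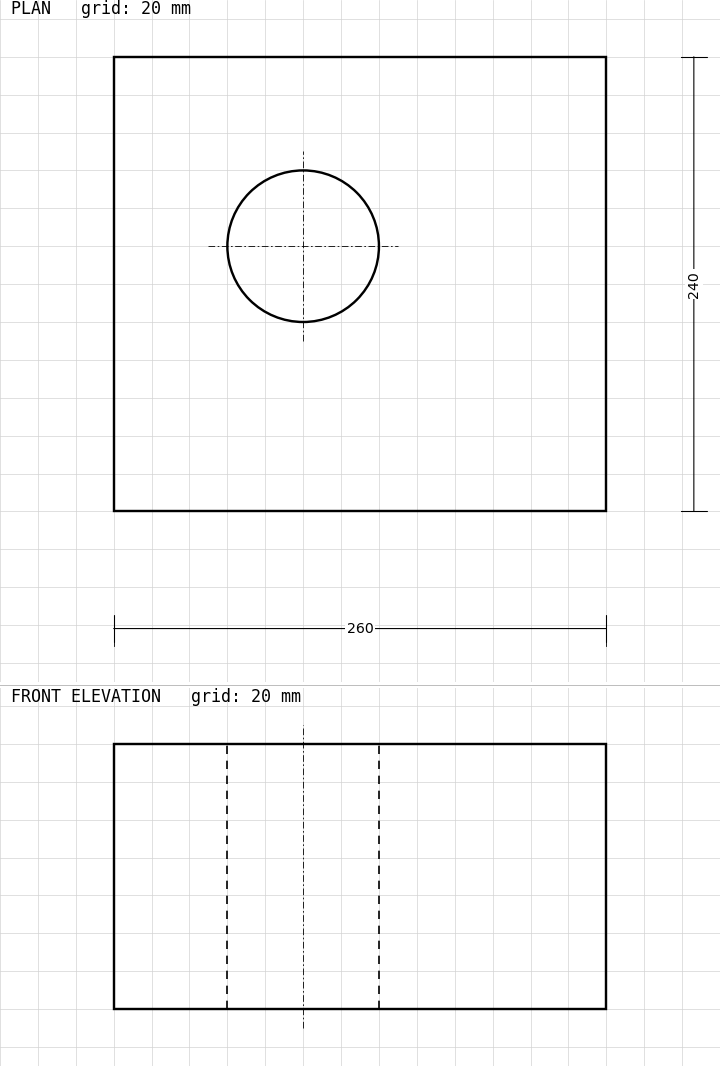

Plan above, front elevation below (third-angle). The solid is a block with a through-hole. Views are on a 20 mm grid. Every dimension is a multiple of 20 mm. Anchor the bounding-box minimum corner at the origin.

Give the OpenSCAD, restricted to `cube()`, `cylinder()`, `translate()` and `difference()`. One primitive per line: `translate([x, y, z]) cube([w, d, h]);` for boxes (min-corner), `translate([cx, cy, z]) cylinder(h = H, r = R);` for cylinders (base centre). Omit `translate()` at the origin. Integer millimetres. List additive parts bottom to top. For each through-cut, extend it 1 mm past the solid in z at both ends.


difference() {
  cube([260, 240, 140]);
  translate([100, 140, -1]) cylinder(h = 142, r = 40);
}


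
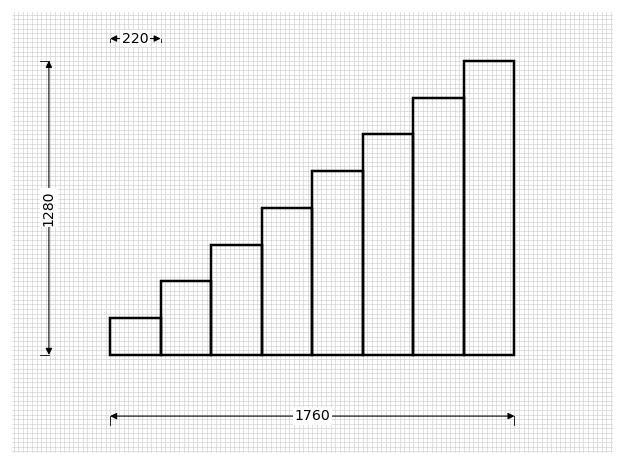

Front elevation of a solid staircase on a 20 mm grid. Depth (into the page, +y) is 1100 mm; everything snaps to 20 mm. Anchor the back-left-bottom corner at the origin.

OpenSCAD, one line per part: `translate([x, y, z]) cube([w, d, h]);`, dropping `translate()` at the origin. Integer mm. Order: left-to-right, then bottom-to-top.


cube([220, 1100, 160]);
translate([220, 0, 0]) cube([220, 1100, 320]);
translate([440, 0, 0]) cube([220, 1100, 480]);
translate([660, 0, 0]) cube([220, 1100, 640]);
translate([880, 0, 0]) cube([220, 1100, 800]);
translate([1100, 0, 0]) cube([220, 1100, 960]);
translate([1320, 0, 0]) cube([220, 1100, 1120]);
translate([1540, 0, 0]) cube([220, 1100, 1280]);
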